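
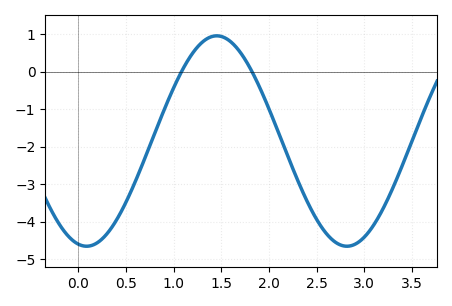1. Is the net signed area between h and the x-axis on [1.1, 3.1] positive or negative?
negative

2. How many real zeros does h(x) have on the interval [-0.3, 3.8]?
2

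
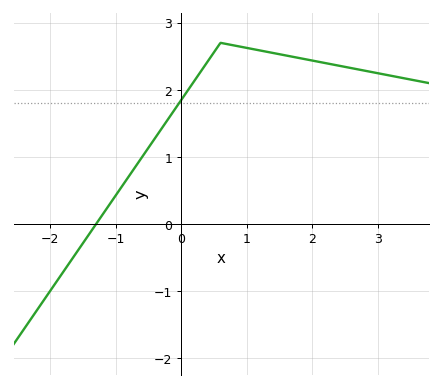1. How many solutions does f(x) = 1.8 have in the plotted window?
1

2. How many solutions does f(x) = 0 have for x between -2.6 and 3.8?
1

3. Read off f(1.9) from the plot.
2.5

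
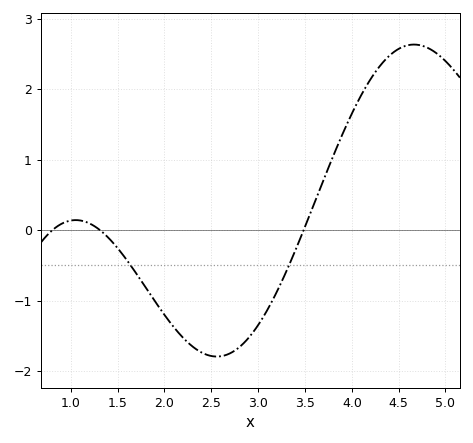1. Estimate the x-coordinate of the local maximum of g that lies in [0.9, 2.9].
1.05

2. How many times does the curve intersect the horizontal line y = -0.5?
2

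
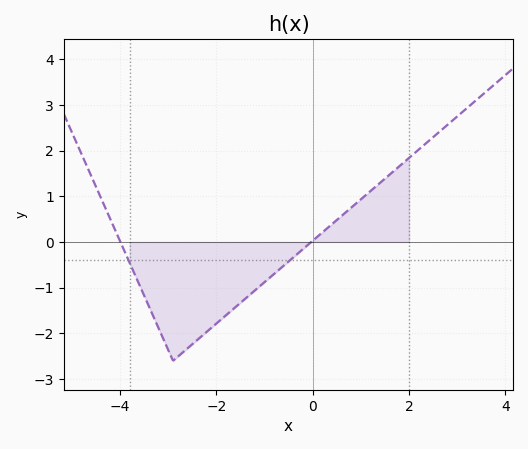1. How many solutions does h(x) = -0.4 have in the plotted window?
2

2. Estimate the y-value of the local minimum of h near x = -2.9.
-2.6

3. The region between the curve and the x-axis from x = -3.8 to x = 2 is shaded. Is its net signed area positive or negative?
negative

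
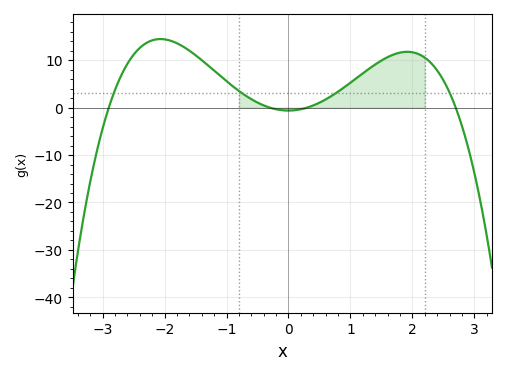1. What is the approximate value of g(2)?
11.7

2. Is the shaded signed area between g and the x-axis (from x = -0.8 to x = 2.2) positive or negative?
positive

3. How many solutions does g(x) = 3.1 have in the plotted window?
4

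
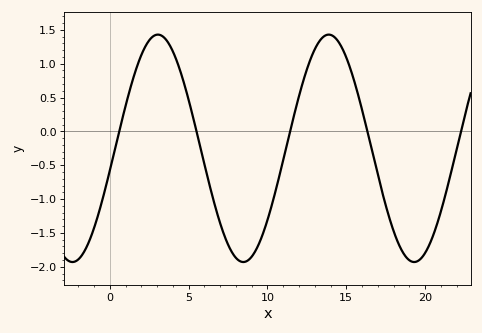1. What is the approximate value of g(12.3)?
0.768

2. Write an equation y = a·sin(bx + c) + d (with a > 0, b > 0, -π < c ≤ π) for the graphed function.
y = 1.68sin(0.58x - 0.2) - 0.25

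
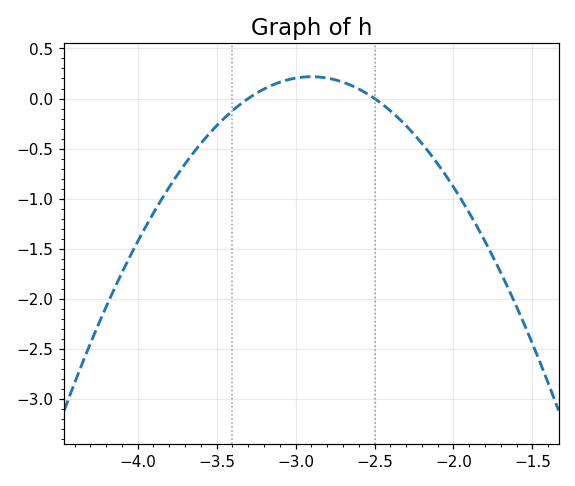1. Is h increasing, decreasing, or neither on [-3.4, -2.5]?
neither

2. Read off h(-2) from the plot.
-0.884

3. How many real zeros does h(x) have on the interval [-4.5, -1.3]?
2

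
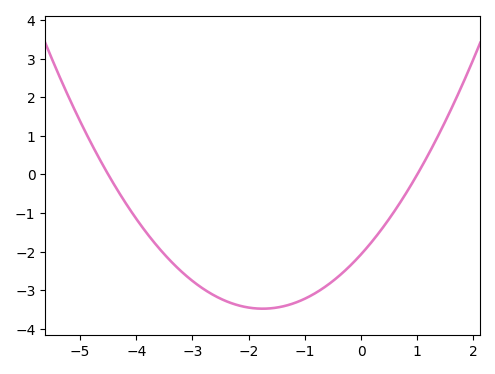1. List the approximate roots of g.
-4.4, 1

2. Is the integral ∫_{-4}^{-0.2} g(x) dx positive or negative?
negative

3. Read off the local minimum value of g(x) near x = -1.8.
-3.5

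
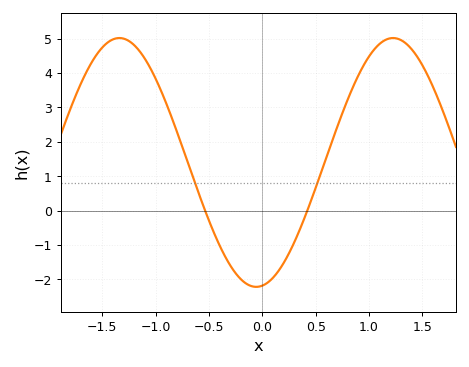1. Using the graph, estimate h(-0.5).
-0.3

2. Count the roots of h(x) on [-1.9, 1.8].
2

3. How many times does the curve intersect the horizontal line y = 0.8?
2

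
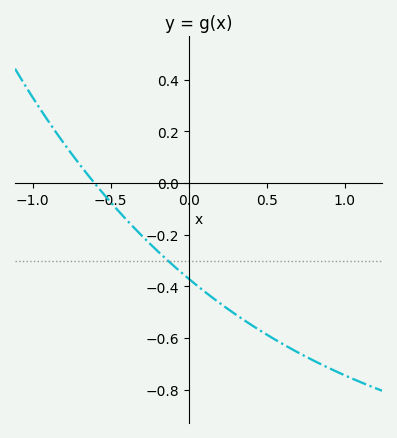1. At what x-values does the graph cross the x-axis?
-0.603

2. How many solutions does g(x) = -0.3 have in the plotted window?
1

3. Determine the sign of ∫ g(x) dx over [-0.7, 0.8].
negative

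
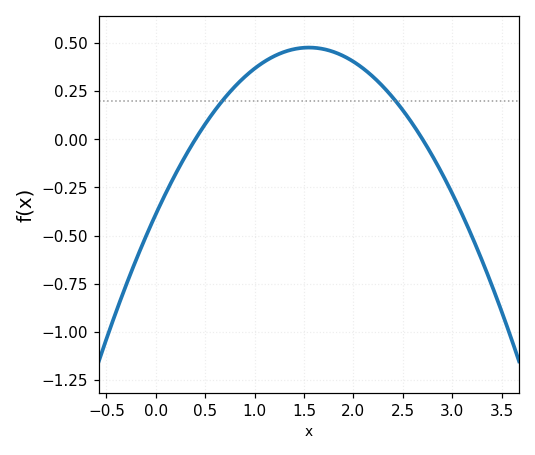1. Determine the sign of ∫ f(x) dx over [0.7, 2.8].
positive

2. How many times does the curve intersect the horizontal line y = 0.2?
2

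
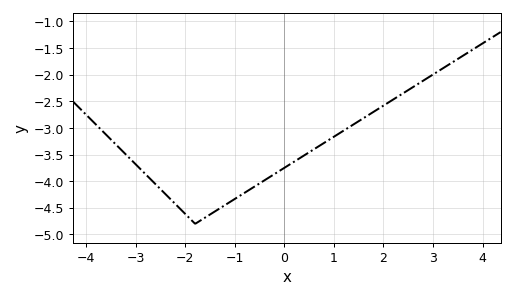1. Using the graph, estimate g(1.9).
-2.64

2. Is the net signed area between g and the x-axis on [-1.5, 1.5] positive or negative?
negative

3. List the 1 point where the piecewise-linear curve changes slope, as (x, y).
(-1.8, -4.8)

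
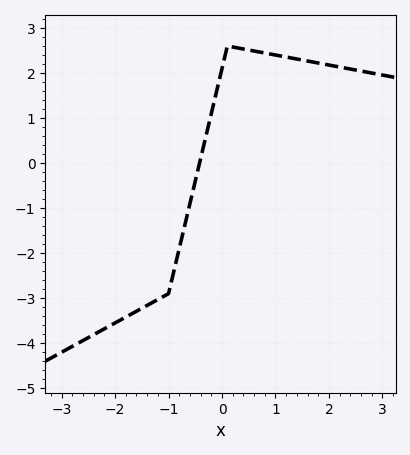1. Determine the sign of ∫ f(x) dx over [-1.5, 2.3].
positive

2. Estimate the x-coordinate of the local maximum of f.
0.102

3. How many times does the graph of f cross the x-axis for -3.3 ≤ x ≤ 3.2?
1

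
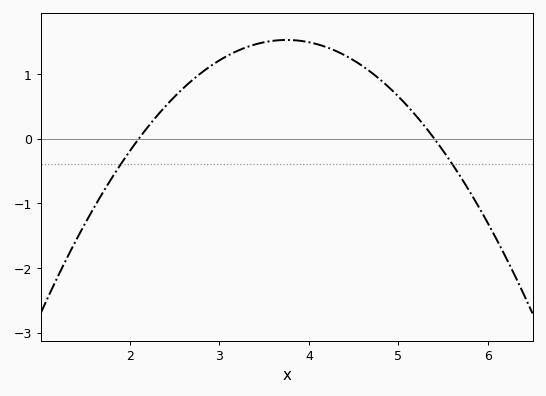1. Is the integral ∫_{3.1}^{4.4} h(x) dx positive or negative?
positive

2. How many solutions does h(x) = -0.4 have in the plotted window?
2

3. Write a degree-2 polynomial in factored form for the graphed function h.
y = -0.56(x - 2.1)(x - 5.4)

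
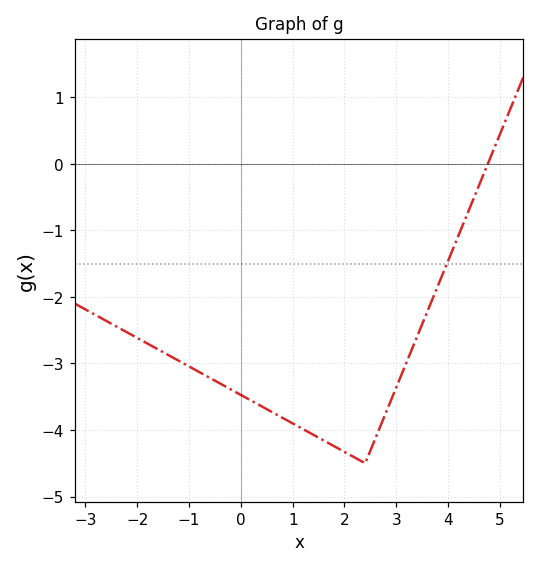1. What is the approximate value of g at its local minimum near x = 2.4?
-4.5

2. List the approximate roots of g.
4.77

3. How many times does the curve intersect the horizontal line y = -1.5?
1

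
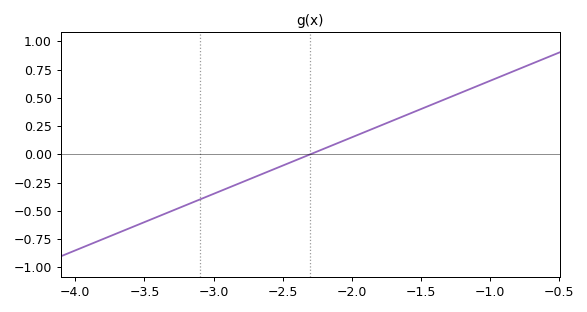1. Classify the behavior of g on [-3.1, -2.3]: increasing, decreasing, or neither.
increasing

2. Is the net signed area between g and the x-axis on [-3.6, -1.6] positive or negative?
negative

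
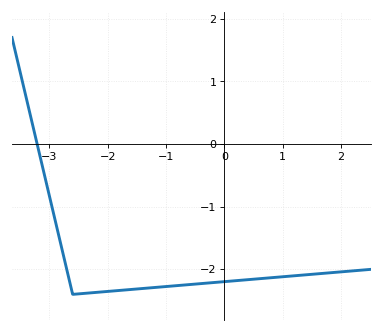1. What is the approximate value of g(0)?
-2.2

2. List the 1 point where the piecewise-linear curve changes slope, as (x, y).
(-2.6, -2.4)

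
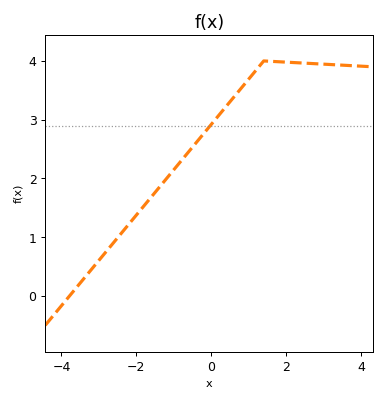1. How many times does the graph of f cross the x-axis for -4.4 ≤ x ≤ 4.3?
1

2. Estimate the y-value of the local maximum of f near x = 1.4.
4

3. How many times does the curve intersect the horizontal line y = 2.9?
1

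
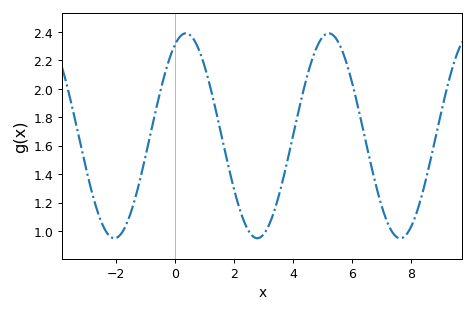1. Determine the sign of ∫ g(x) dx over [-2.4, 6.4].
positive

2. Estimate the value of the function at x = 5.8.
2.19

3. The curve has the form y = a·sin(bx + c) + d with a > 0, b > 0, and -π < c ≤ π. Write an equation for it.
y = 0.72sin(1.3x + 1.08) + 1.67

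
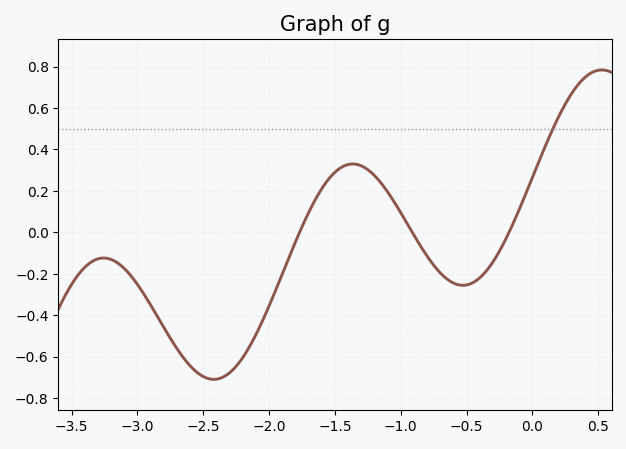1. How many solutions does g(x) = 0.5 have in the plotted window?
1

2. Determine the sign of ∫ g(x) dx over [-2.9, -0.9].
negative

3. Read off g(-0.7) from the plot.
-0.2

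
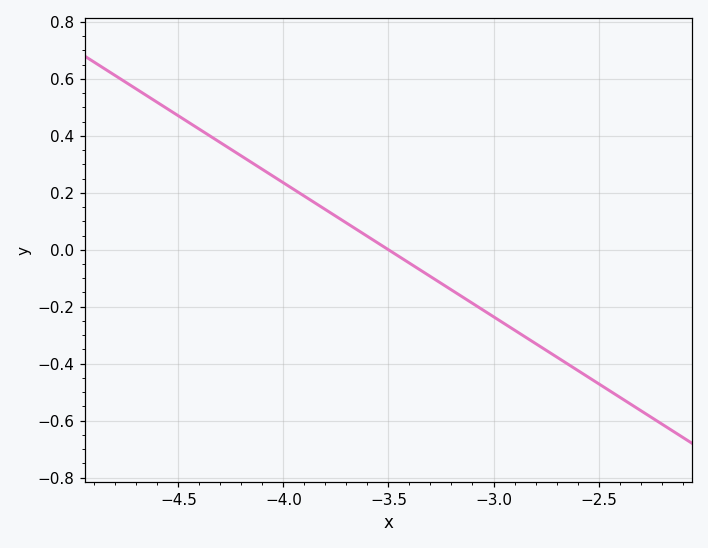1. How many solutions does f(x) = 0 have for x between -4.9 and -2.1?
1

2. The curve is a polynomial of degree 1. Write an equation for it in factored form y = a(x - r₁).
y = -0.47(x + 3.5)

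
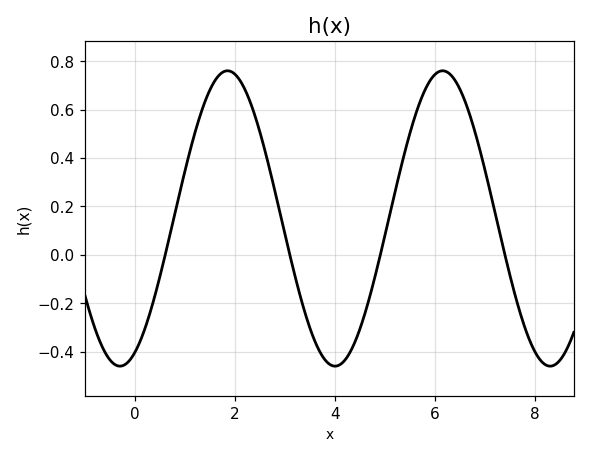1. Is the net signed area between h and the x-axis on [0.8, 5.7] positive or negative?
positive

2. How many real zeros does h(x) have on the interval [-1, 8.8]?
4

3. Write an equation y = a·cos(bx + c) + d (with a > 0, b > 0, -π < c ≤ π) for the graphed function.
y = 0.61cos(1.5x - 2.7) + 0.15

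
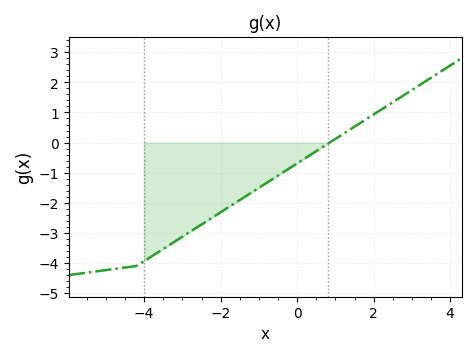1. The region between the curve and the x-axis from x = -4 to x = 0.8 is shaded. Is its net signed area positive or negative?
negative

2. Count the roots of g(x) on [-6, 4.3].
1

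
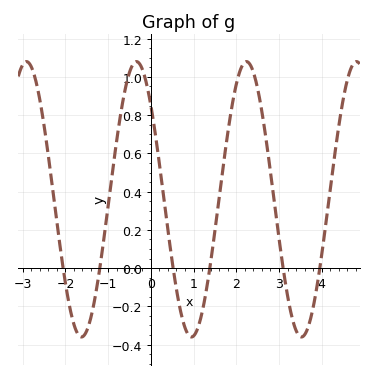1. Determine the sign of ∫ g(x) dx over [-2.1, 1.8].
positive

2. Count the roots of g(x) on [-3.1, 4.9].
6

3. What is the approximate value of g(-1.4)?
-0.255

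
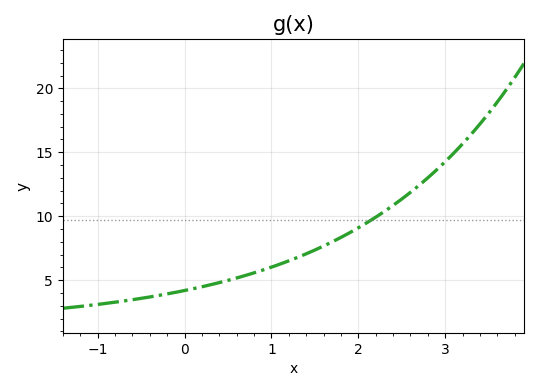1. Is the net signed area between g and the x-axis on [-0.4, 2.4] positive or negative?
positive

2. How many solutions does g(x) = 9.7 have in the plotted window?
1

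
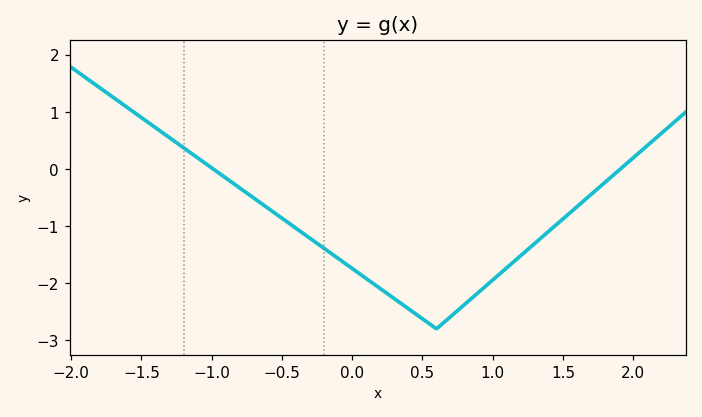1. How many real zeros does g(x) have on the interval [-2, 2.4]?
2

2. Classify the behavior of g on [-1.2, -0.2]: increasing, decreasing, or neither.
decreasing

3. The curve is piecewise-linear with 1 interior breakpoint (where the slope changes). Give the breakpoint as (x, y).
(0.6, -2.8)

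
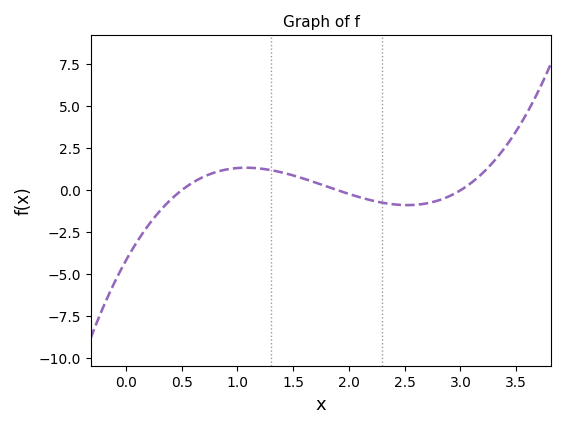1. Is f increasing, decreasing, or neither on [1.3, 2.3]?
decreasing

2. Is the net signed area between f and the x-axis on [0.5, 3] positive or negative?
positive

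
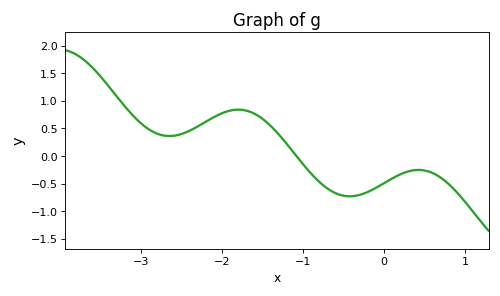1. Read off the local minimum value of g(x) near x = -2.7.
0.35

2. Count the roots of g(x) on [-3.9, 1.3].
1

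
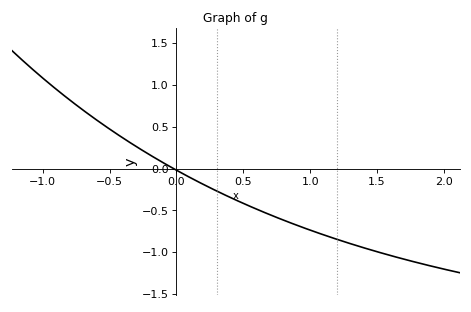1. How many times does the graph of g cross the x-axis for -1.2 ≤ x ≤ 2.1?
1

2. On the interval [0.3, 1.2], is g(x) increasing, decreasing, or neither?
decreasing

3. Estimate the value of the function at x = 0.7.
-0.553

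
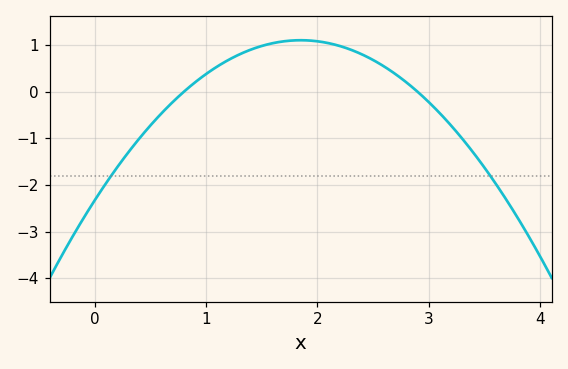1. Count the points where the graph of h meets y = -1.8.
2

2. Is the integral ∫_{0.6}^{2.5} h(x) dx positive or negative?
positive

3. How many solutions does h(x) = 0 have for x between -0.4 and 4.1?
2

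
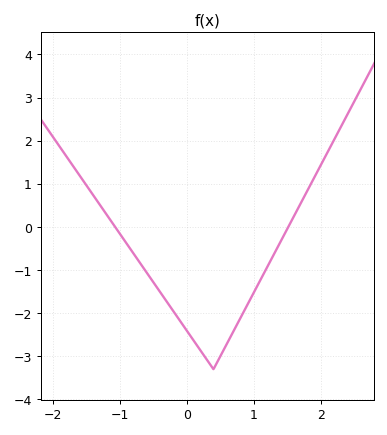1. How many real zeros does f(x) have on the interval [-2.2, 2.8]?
2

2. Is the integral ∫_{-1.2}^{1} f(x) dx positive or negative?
negative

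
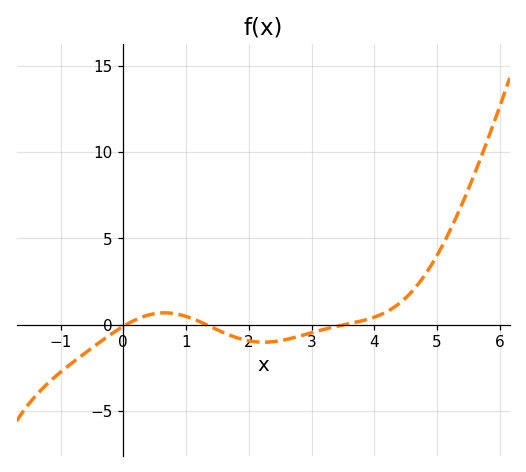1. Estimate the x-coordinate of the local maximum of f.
0.6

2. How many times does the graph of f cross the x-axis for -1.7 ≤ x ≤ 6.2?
3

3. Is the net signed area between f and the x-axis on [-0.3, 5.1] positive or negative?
positive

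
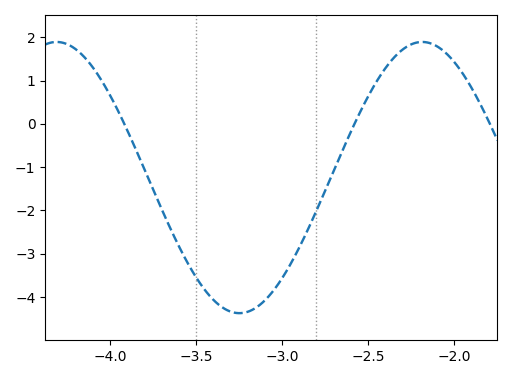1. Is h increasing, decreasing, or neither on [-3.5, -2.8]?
neither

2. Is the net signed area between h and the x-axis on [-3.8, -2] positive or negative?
negative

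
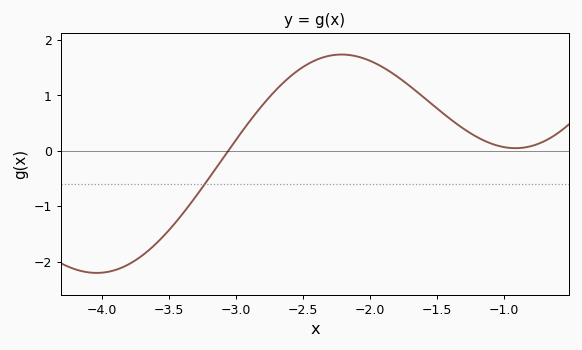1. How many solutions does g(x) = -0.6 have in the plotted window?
1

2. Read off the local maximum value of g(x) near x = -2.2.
1.74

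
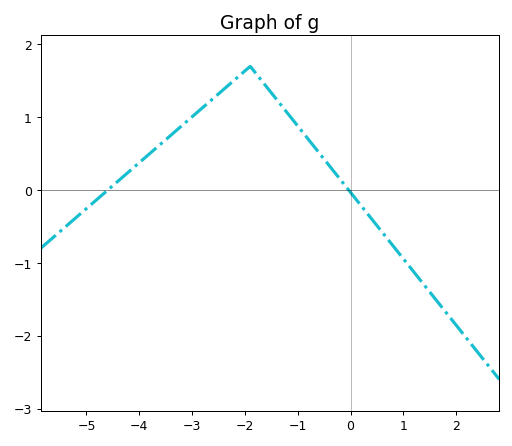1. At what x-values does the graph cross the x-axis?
-4.6, -0.036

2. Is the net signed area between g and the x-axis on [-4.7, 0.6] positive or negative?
positive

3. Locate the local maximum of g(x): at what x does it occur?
-1.9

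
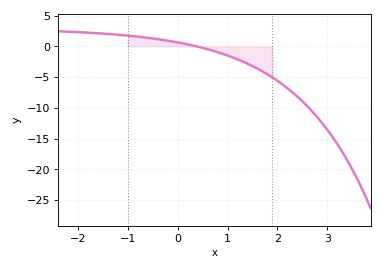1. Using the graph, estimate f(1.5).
-3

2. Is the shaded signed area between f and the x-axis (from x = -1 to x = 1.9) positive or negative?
negative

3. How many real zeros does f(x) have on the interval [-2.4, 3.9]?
1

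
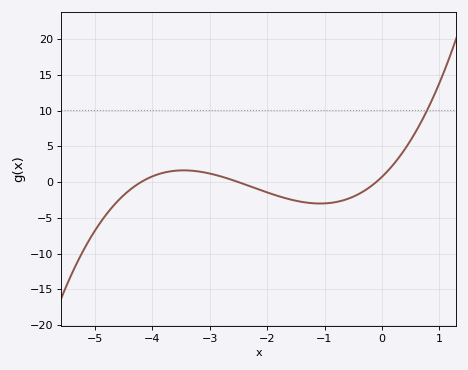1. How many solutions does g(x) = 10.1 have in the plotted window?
1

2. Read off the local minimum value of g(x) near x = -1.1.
-3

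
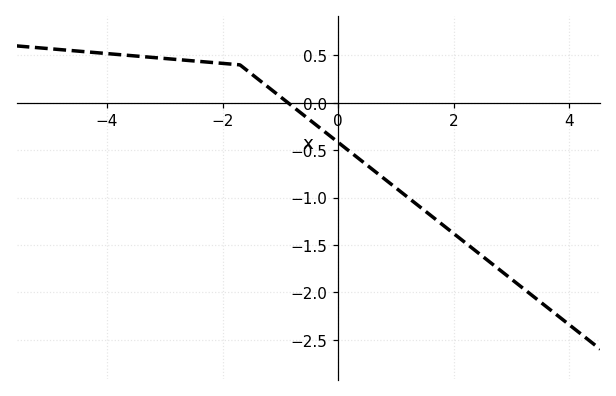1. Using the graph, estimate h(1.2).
-1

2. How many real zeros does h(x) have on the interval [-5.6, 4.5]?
1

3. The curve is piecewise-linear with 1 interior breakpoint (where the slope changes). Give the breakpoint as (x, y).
(-1.7, 0.4)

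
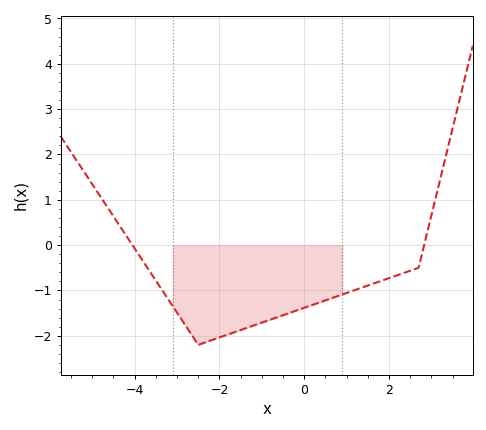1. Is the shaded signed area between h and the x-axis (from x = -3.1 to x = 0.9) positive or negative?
negative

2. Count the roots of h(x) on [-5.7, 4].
2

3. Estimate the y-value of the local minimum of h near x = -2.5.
-2.2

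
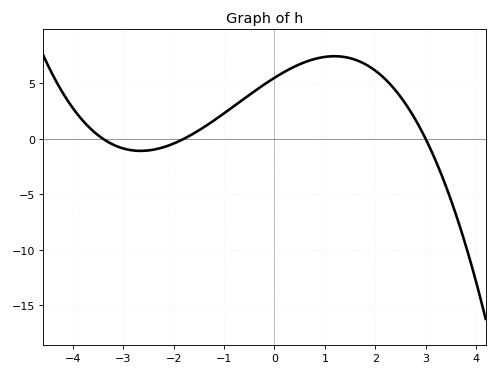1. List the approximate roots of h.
-3.4, -1.8, 3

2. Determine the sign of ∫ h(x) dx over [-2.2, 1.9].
positive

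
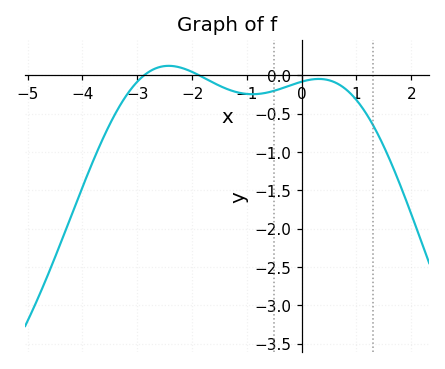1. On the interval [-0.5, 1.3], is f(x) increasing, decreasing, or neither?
neither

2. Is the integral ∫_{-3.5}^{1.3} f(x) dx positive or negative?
negative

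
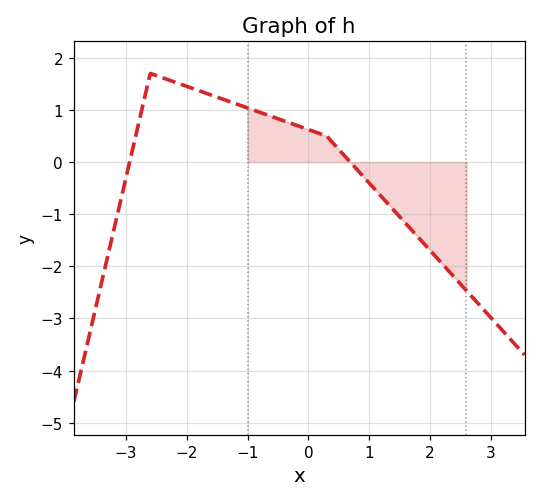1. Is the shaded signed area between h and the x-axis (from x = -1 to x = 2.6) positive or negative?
negative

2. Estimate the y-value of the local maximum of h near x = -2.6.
1.7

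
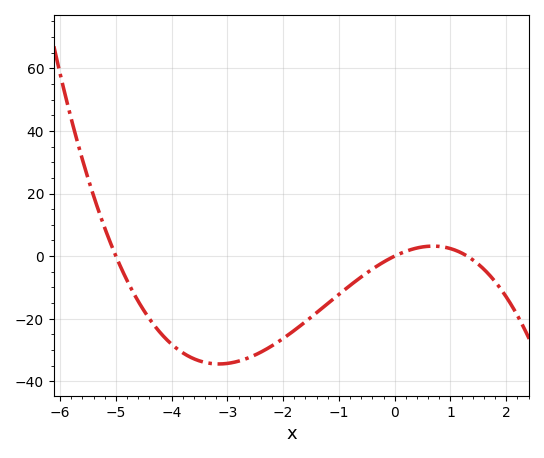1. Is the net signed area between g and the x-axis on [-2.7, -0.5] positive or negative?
negative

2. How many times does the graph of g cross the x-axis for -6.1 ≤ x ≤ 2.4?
3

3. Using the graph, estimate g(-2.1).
-28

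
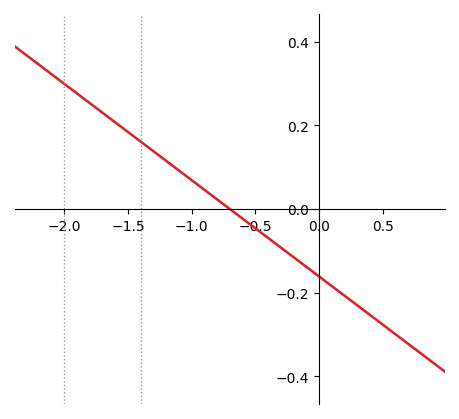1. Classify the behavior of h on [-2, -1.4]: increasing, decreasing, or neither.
decreasing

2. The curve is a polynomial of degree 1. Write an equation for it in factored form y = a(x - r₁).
y = -0.23(x + 0.7)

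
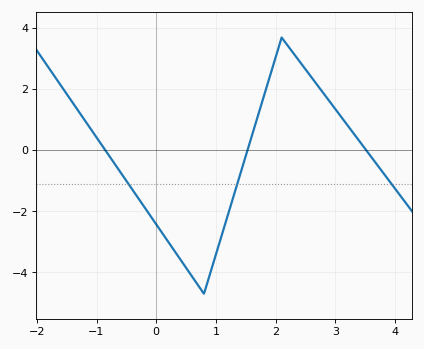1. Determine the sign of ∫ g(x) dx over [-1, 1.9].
negative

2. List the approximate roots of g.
-0.85, 1.53, 3.52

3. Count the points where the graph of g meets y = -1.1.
3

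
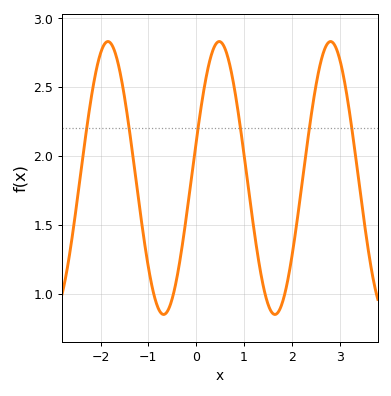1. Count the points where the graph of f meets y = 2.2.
6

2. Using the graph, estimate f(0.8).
2.49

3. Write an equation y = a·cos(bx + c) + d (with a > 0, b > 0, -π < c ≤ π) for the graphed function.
y = 0.99cos(2.7x - 1.3) + 1.84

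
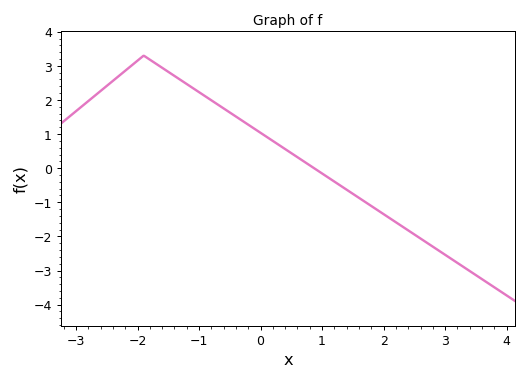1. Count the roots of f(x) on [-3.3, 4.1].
1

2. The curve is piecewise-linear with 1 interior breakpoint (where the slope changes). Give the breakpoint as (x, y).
(-1.9, 3.3)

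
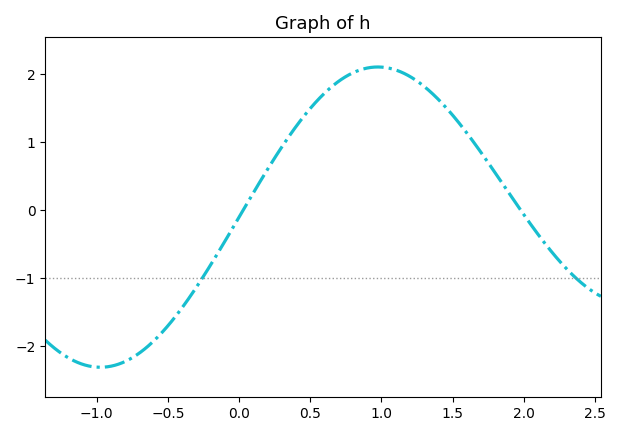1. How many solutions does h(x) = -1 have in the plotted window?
2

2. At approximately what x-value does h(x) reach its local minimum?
-1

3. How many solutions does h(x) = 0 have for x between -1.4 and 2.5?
2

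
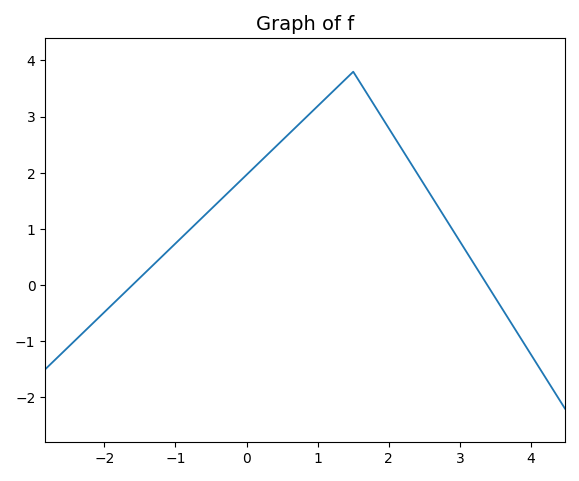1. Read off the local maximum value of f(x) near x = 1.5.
3.8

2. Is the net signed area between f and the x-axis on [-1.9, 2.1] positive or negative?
positive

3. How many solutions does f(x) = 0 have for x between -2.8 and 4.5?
2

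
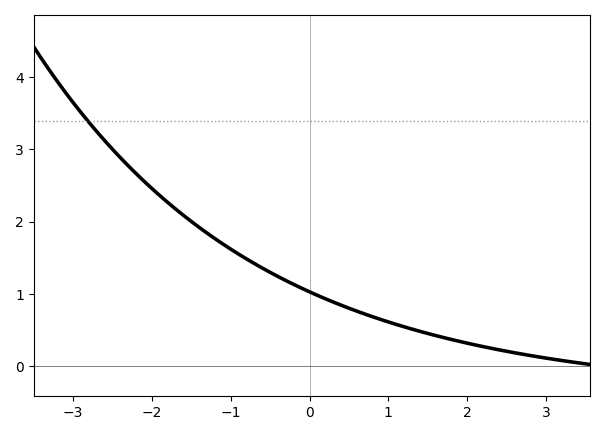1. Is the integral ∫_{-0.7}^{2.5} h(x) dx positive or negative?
positive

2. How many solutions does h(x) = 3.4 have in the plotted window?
1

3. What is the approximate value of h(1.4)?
0.484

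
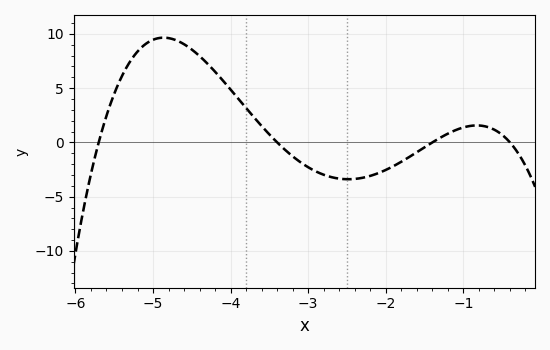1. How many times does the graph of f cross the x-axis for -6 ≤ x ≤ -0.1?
4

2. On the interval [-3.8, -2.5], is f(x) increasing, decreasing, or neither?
decreasing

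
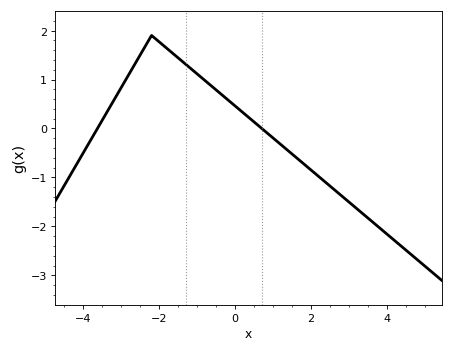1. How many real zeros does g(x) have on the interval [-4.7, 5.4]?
2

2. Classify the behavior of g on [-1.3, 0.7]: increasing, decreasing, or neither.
decreasing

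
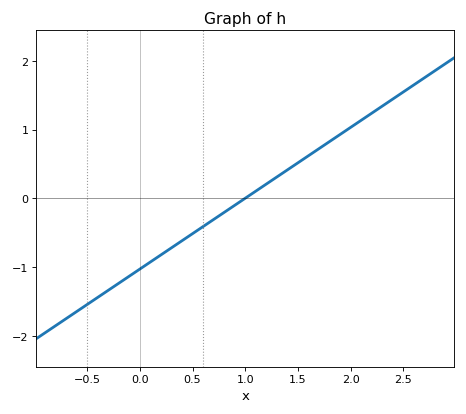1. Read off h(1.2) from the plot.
0.206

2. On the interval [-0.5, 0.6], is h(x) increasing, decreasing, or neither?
increasing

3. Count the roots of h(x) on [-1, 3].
1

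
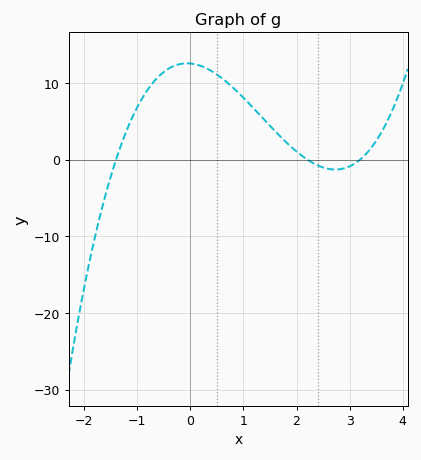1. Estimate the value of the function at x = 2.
1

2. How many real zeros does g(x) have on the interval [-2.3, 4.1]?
3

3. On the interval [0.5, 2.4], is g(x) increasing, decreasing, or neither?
decreasing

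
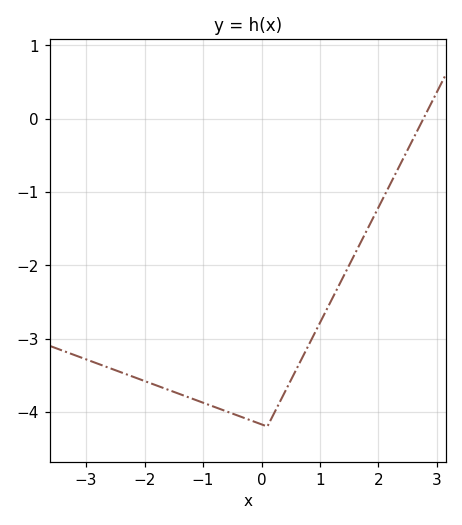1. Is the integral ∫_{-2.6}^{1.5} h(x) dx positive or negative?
negative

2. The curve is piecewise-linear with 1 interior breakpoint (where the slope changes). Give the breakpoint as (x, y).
(0.1, -4.2)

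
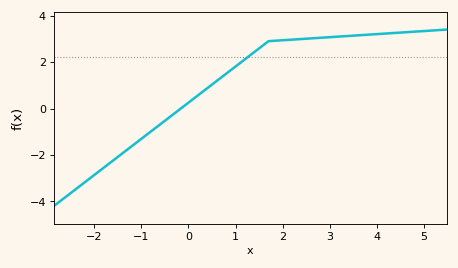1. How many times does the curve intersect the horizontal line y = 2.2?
1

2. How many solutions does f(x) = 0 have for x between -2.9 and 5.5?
1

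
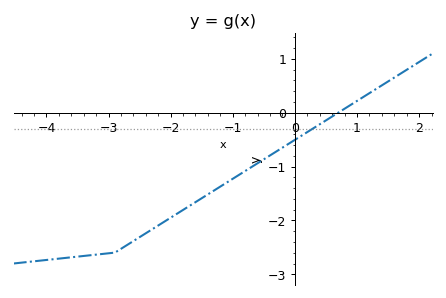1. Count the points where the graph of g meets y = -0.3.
1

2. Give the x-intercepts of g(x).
0.696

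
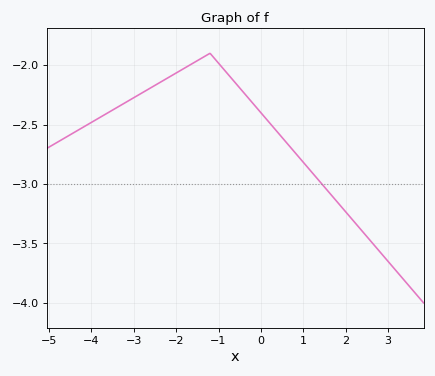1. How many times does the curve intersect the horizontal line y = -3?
1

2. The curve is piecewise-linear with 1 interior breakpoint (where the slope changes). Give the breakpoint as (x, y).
(-1.2, -1.9)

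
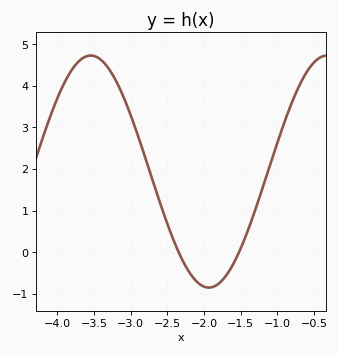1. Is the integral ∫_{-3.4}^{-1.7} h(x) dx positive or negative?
positive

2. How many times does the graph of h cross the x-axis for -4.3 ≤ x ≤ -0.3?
2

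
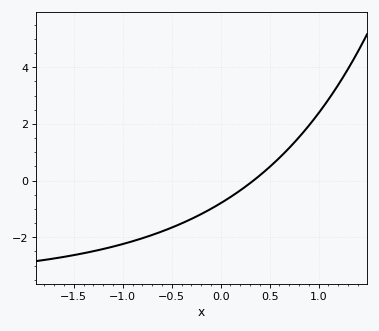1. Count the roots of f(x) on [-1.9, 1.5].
1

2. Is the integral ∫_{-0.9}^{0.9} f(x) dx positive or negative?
negative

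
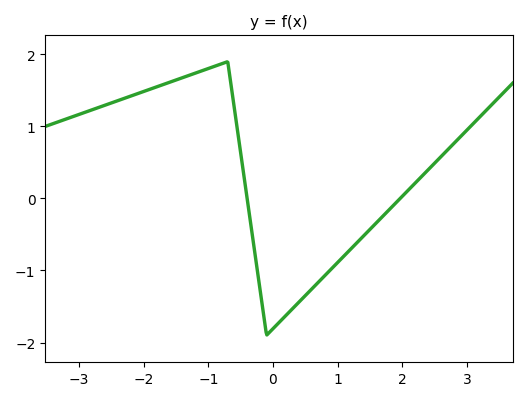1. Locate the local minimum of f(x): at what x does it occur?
-0.099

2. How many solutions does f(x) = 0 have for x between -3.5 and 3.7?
2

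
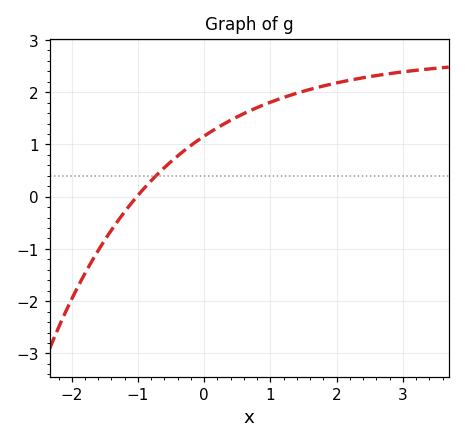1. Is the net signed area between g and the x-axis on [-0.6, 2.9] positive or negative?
positive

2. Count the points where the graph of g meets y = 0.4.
1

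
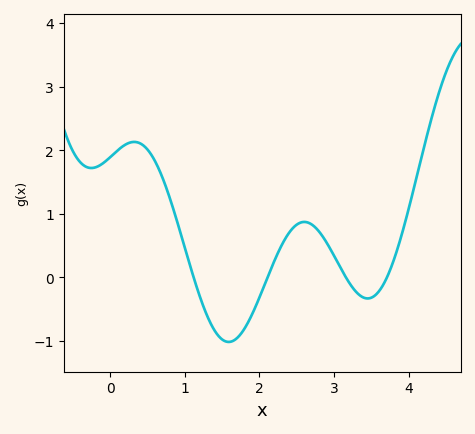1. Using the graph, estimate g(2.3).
0.5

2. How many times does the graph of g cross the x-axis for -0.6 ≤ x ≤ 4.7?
4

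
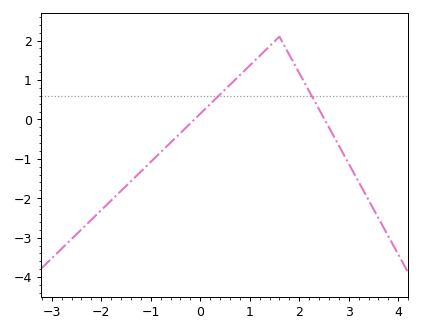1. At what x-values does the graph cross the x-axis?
-0.117, 2.51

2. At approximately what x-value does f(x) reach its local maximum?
1.6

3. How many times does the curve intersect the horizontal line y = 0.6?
2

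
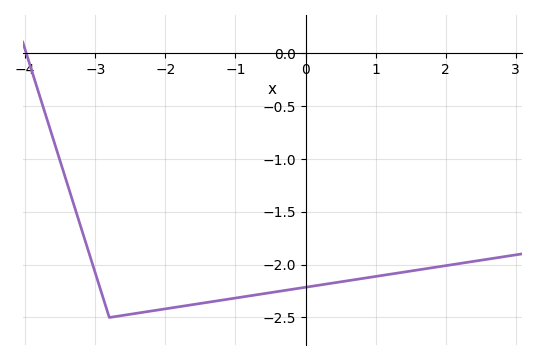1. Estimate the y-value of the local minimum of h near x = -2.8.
-2.5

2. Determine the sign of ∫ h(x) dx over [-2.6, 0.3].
negative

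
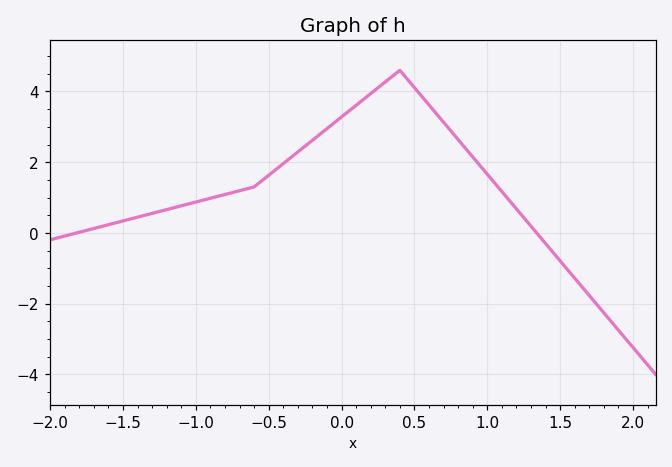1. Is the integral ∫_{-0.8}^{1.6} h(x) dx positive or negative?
positive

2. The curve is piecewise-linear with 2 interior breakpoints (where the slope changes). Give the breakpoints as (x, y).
(-0.6, 1.3); (0.4, 4.6)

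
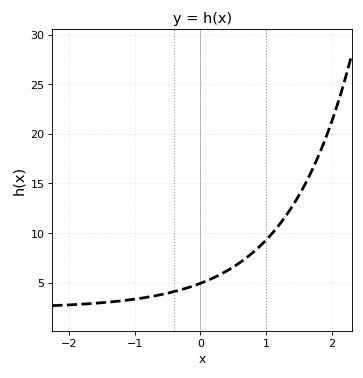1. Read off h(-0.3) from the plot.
4.28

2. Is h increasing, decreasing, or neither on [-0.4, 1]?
increasing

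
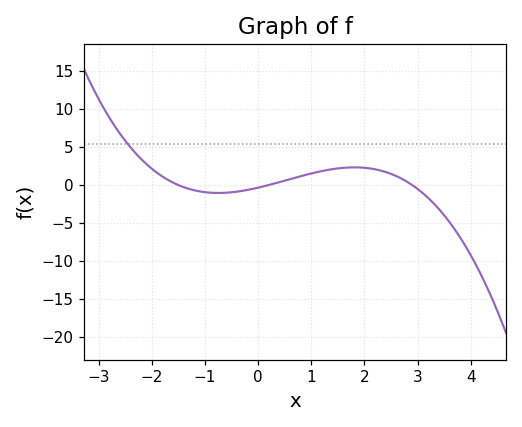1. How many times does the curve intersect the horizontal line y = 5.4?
1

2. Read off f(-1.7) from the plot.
0.699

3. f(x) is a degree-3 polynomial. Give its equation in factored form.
y = -0.4(x + 1.5)(x - 0.2)(x - 2.9)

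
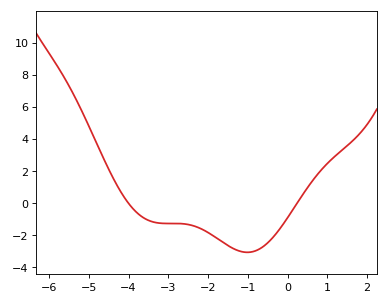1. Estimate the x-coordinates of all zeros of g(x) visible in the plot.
-4, 0.238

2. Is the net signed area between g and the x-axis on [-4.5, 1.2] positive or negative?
negative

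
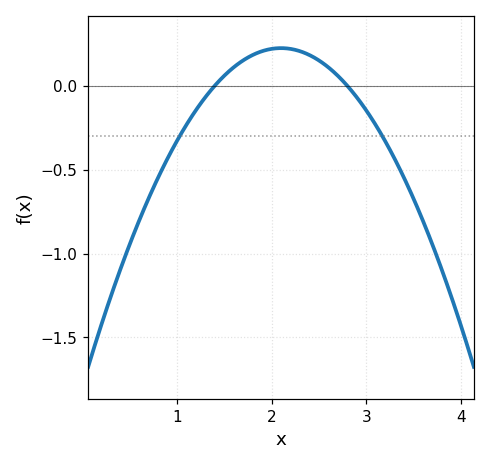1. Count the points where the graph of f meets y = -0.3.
2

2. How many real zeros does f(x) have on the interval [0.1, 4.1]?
2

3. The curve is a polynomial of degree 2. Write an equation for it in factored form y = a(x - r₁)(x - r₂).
y = -0.46(x - 1.4)(x - 2.8)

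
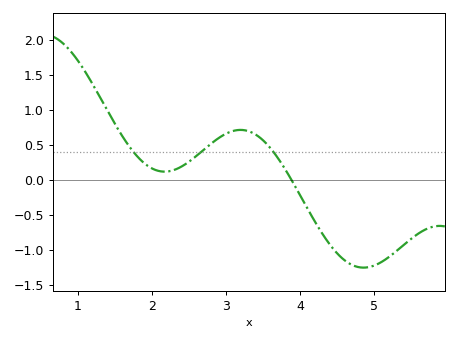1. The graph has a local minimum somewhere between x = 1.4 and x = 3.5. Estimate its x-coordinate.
2.2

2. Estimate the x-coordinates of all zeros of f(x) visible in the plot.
3.9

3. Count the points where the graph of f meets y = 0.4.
3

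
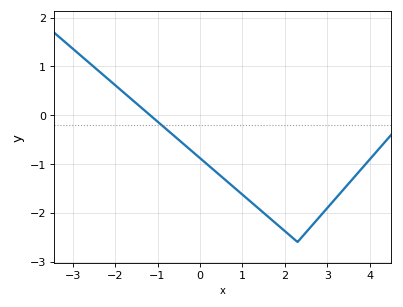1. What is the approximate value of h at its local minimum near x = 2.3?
-2.6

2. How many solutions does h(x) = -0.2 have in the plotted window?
1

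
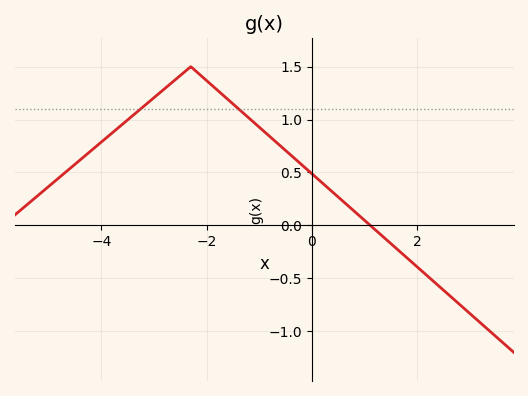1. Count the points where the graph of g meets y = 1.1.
2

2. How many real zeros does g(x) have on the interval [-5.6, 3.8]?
1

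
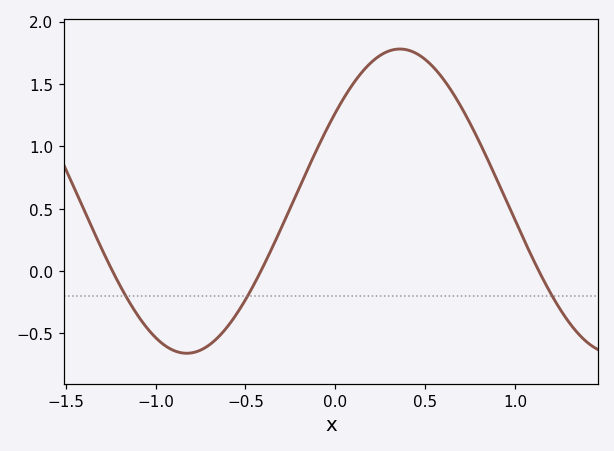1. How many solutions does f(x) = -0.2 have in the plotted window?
3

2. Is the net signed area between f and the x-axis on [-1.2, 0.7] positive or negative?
positive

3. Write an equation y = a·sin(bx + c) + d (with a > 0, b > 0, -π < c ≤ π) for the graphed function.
y = 1.22sin(2.6x + 0.62) + 0.56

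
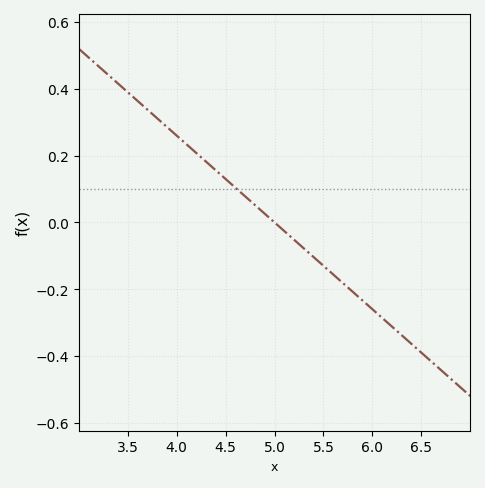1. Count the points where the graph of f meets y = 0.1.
1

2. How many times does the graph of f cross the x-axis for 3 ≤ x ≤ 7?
1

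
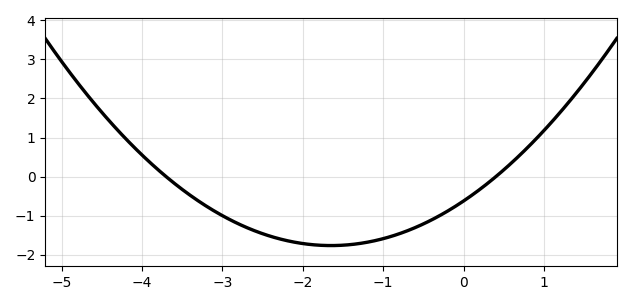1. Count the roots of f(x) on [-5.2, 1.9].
2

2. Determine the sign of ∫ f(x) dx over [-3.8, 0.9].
negative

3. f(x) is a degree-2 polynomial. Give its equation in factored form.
y = 0.42(x + 3.7)(x - 0.4)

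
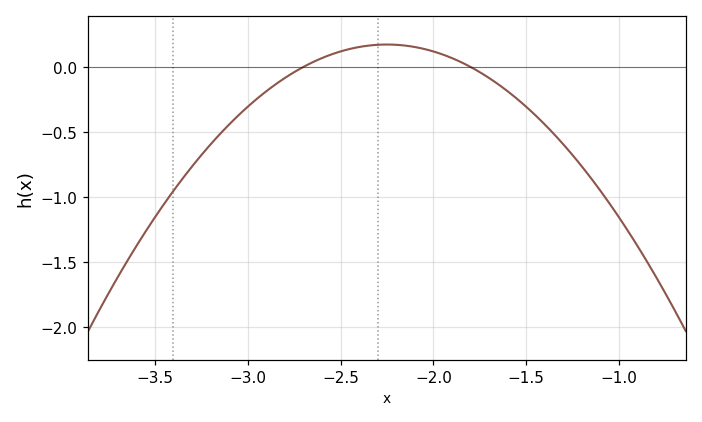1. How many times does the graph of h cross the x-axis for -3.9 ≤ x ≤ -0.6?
2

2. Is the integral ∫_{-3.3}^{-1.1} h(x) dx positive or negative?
negative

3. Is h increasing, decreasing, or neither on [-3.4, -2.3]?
increasing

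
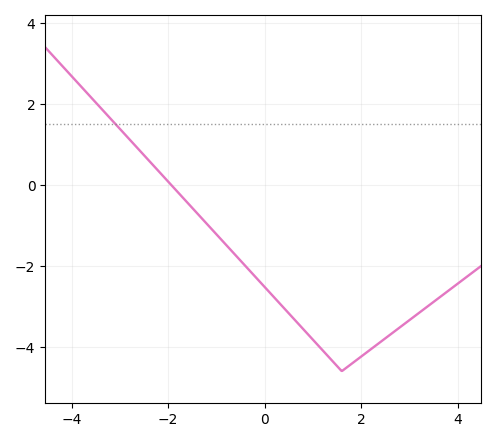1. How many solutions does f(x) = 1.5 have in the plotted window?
1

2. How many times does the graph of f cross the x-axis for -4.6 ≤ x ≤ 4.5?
1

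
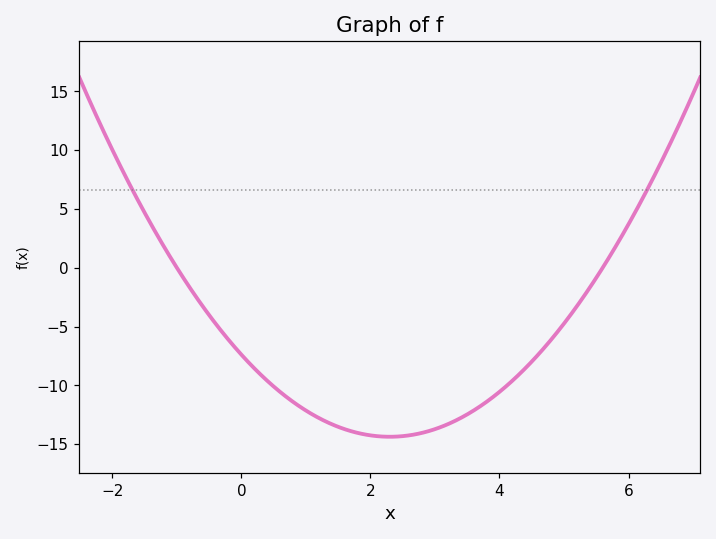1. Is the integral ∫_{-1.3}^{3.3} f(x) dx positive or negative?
negative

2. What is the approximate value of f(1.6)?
-13.5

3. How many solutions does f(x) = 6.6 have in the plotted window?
2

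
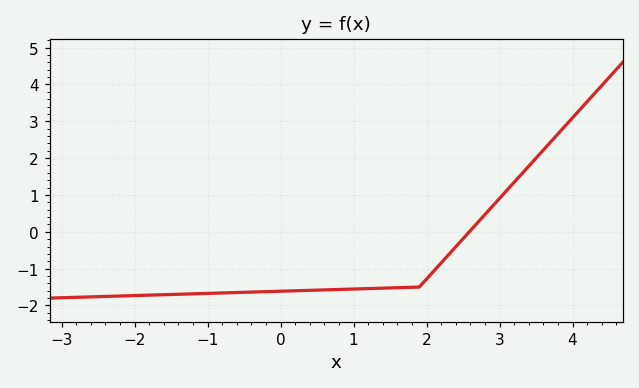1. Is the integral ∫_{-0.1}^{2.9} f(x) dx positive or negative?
negative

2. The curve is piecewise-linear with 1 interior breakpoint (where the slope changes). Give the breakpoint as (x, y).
(1.9, -1.5)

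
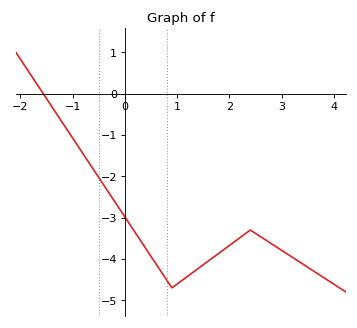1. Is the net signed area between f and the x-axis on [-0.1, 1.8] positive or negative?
negative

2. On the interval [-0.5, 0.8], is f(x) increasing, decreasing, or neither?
decreasing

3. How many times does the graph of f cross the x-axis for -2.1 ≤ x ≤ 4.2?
1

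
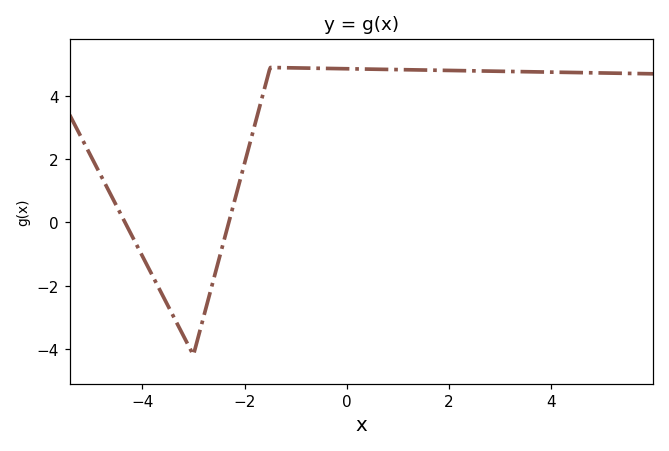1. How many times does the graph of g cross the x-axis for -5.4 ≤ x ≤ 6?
2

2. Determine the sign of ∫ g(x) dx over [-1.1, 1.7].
positive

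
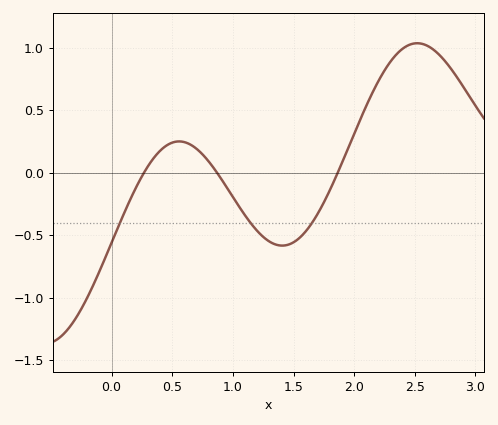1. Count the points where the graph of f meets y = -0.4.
3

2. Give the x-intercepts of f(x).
0.267, 0.869, 1.86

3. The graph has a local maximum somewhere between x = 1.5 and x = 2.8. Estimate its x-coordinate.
2.52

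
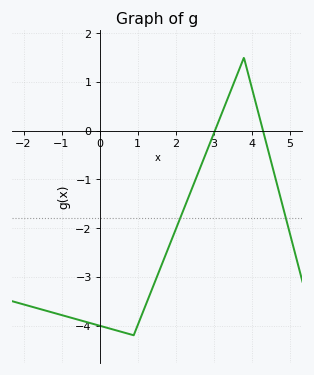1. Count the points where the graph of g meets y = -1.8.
2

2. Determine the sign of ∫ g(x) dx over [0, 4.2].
negative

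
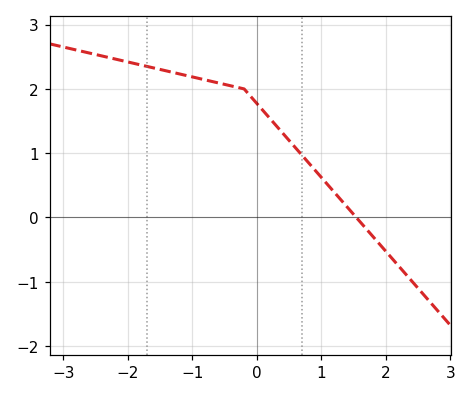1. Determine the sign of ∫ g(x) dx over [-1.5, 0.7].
positive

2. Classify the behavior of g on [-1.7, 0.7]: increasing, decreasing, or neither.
decreasing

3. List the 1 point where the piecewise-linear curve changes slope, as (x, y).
(-0.2, 2)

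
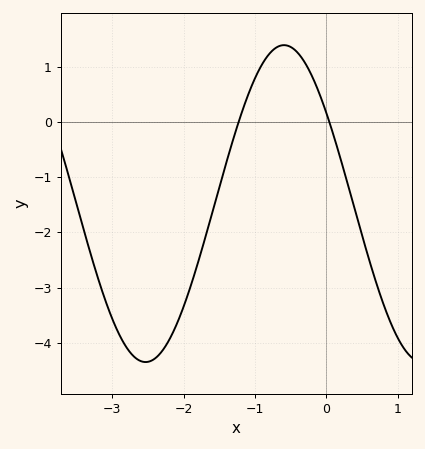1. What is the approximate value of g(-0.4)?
1.25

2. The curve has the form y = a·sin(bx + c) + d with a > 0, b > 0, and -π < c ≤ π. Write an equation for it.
y = 2.87sin(1.62x + 2.53) - 1.48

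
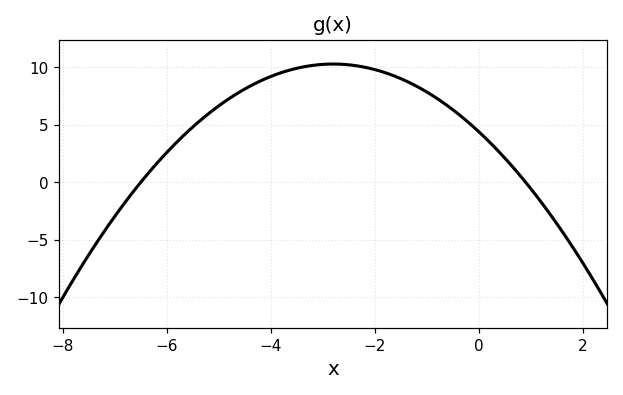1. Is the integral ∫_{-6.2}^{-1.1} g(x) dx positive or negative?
positive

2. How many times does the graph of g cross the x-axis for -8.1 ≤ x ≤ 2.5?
2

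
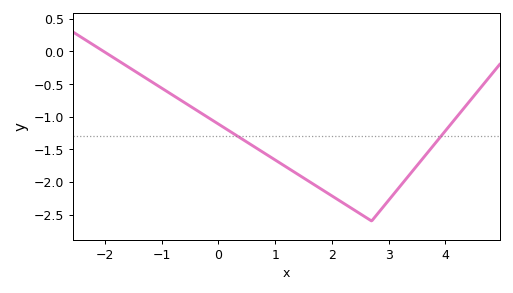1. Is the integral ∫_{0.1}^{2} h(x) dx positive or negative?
negative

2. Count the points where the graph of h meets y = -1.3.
2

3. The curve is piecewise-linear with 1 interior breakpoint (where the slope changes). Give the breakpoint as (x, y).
(2.7, -2.6)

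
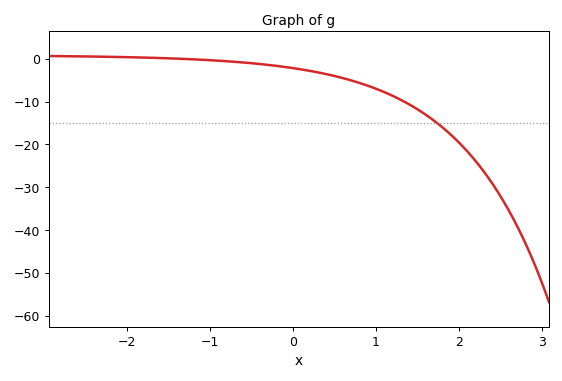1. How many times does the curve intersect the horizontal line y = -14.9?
1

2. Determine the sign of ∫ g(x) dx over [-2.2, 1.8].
negative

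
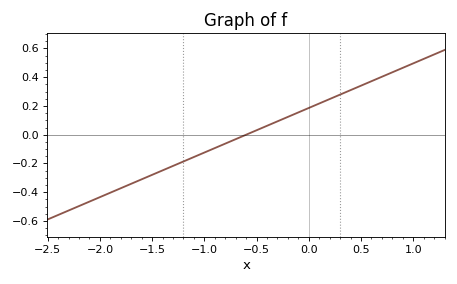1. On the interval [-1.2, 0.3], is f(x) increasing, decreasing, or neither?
increasing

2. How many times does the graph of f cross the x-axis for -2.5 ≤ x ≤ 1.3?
1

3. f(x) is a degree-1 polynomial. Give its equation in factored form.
y = 0.31(x + 0.6)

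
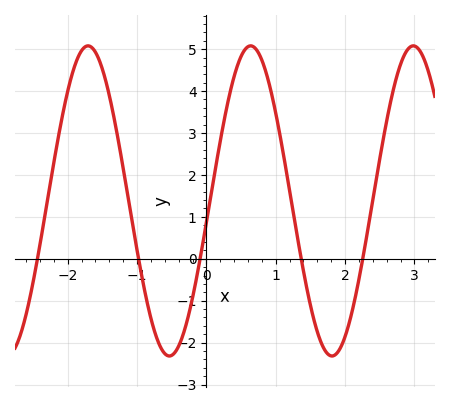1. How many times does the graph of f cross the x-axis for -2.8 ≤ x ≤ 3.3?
5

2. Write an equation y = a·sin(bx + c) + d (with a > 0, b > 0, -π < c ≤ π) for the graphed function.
y = 3.7sin(2.7x - 0.14) + 1.38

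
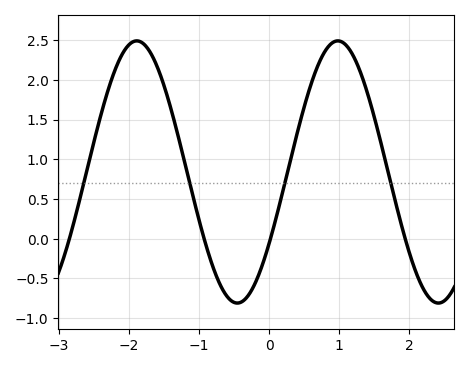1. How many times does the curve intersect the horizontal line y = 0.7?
4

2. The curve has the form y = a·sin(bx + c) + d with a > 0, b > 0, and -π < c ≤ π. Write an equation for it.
y = 1.65sin(2.19x - 0.572) + 0.84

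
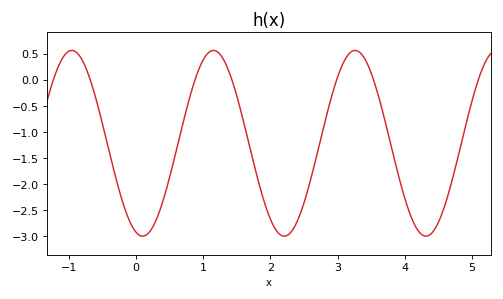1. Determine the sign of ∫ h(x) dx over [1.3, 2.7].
negative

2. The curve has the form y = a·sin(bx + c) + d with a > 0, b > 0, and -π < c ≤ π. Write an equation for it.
y = 1.78sin(2.98x - 1.86) - 1.22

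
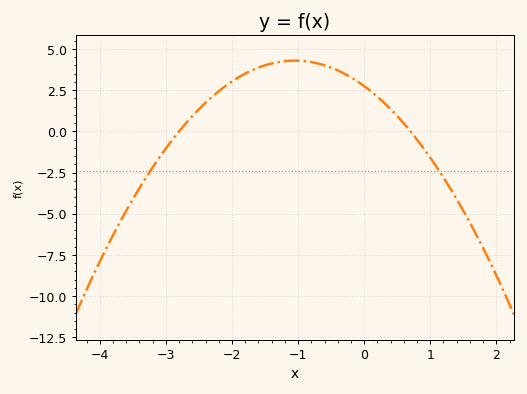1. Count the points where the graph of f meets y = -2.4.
2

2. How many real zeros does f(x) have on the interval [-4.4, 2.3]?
2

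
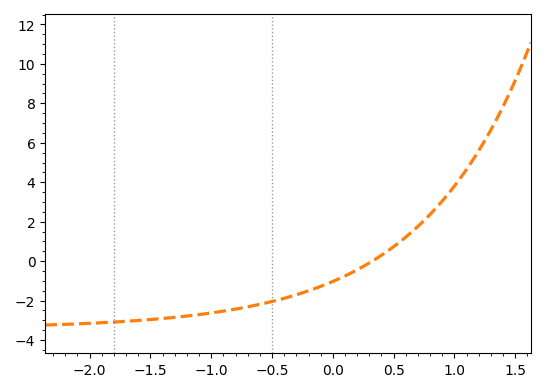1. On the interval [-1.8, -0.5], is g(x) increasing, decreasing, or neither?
increasing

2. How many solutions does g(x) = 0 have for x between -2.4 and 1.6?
1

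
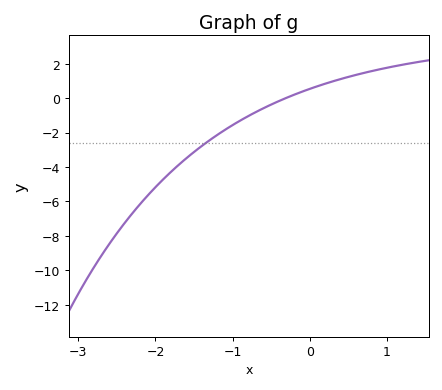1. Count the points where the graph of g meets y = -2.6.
1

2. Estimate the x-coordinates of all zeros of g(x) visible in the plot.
-0.312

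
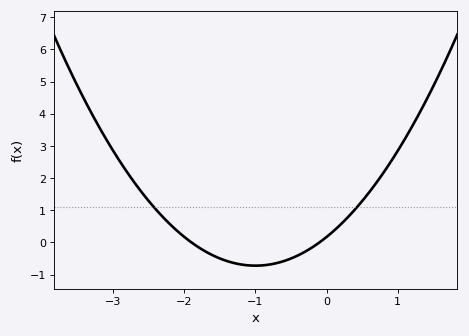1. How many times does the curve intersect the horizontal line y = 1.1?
2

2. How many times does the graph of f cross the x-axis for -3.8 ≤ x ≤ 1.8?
2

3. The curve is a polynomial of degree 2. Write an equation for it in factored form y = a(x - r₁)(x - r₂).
y = 0.89(x + 1.9)(x + 0.1)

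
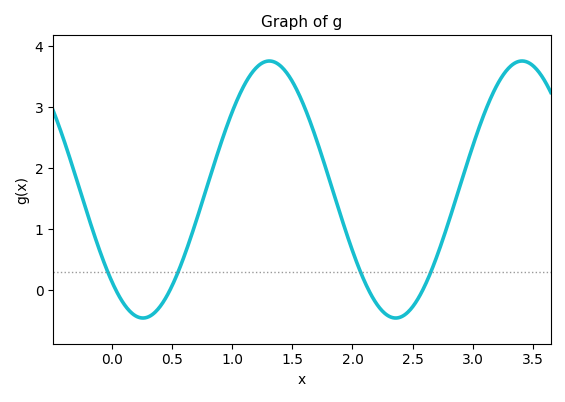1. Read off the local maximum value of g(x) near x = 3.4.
3.8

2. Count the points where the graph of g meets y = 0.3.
4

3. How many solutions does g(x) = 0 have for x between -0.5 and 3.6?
4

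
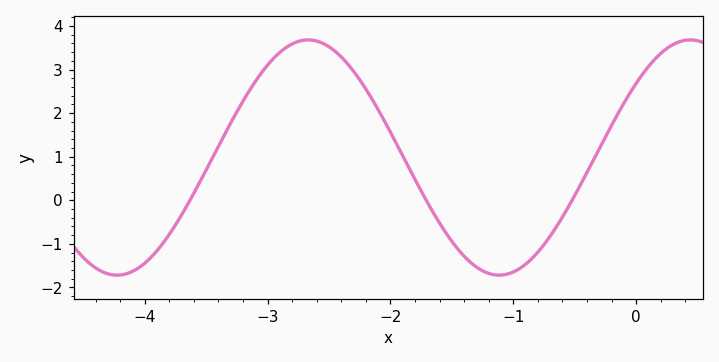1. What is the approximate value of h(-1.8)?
0.5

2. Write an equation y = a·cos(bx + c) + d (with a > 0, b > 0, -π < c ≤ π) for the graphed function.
y = 2.7cos(2x - 0.89) + 0.98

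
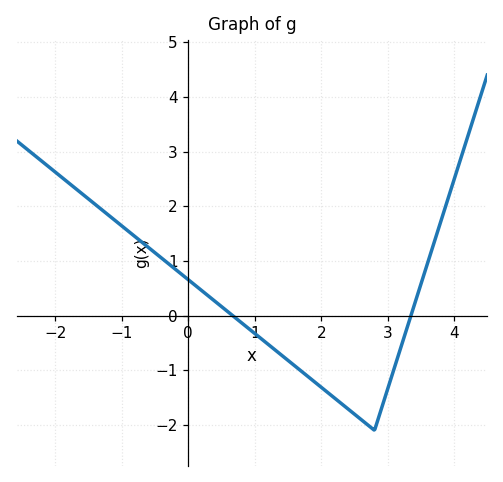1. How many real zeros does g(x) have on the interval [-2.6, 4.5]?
2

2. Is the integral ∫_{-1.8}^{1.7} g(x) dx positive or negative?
positive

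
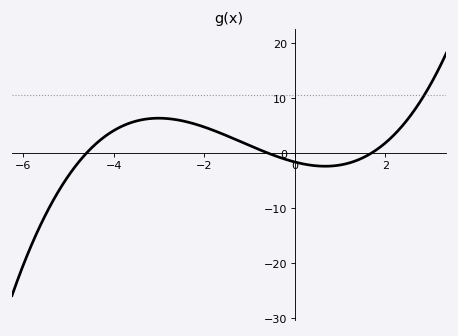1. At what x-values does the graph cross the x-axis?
-4.6, -0.6, 1.7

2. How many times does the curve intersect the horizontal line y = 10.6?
1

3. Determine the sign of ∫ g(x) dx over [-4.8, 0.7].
positive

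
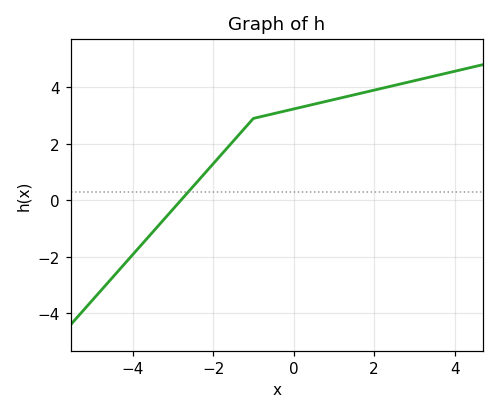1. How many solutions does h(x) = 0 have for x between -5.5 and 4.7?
1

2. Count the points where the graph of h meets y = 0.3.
1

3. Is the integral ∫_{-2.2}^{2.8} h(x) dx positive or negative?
positive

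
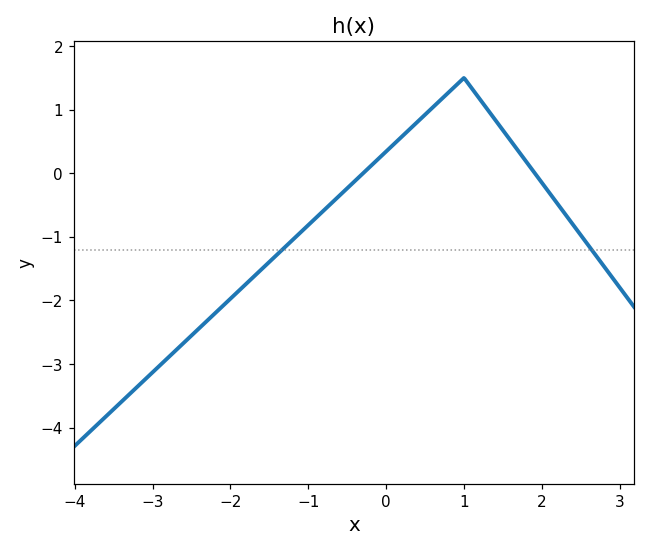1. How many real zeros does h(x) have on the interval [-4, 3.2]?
2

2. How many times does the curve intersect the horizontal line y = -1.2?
2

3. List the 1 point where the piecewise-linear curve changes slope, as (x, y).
(1, 1.5)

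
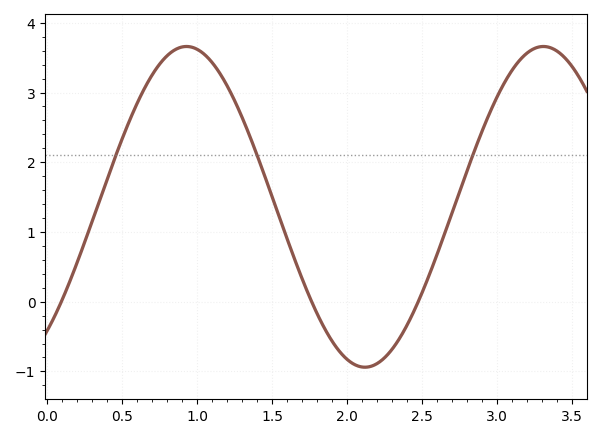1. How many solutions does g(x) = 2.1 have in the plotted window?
3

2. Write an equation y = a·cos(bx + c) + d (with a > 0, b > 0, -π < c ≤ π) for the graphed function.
y = 2.3cos(2.64x - 2.45) + 1.36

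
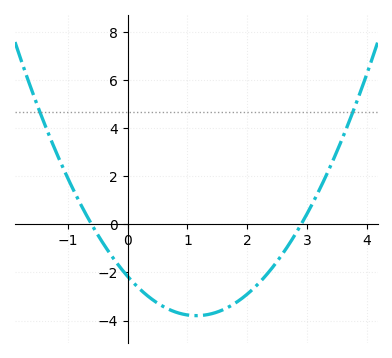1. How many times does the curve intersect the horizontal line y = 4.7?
2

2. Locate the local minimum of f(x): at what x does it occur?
1.15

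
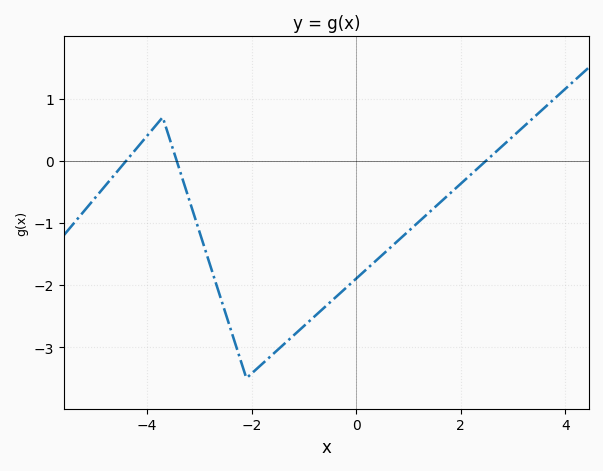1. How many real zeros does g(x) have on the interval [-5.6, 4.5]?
3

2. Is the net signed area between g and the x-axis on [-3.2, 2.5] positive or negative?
negative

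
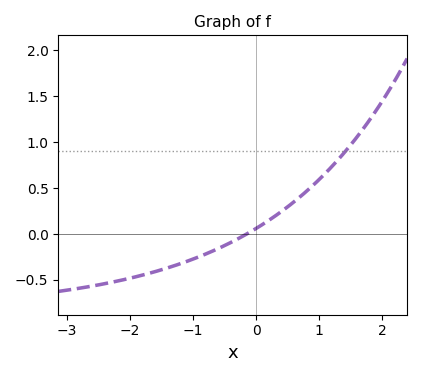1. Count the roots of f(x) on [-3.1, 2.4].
1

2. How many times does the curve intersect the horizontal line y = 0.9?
1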